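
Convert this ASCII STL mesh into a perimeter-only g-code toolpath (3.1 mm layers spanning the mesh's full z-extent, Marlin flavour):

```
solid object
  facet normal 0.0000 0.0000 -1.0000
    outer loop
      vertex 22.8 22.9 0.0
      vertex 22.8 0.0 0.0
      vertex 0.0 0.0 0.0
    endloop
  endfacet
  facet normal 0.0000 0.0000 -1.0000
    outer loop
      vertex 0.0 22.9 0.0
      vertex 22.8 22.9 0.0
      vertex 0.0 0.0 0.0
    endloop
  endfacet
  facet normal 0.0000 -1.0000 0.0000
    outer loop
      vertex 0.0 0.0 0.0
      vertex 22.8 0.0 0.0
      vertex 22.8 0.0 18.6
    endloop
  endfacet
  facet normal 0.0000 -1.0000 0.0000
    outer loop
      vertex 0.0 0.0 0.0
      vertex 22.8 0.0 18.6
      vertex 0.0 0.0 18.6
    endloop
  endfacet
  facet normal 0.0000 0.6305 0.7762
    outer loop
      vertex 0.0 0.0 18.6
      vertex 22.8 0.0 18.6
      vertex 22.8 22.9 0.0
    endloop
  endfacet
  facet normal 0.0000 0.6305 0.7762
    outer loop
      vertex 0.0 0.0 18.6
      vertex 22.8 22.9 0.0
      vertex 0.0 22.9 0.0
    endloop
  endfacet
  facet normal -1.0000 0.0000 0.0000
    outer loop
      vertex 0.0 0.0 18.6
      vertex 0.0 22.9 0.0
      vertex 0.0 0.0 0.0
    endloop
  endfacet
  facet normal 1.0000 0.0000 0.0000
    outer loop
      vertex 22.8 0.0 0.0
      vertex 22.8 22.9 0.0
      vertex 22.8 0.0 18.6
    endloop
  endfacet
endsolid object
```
; perimeter-only toolpath
G21 ; units = mm
G90 ; absolute positioning
G28 ; home
; layer 1
G0 Z3.1
G0 X0.0 Y0.0
G1 X22.8 Y0.0
G1 X22.8 Y19.1
G1 X0.0 Y19.1
G1 X0.0 Y0.0
; layer 2
G0 Z6.2
G0 X0.0 Y0.0
G1 X22.8 Y0.0
G1 X22.8 Y15.3
G1 X0.0 Y15.3
G1 X0.0 Y0.0
; layer 3
G0 Z9.3
G0 X0.0 Y0.0
G1 X22.8 Y0.0
G1 X22.8 Y11.4
G1 X0.0 Y11.4
G1 X0.0 Y0.0
; layer 4
G0 Z12.4
G0 X0.0 Y0.0
G1 X22.8 Y0.0
G1 X22.8 Y7.6
G1 X0.0 Y7.6
G1 X0.0 Y0.0
; layer 5
G0 Z15.5
G0 X0.0 Y0.0
G1 X22.8 Y0.0
G1 X22.8 Y3.8
G1 X0.0 Y3.8
G1 X0.0 Y0.0
M2 ; end

The solid is a wedge (ramp): 22.8 × 22.9 mm base, rising to 18.6 mm along the y=0 edge and sloping linearly to z=0 at y=22.9. Slicing at Δz = 3.1 mm — 6 equal slices spanning the solid's height, so layer i sits at z = i·h/6 — gives 5 non-empty perimeters. Each is a 4-segment closed polygon; G0 lifts to the layer z and rapids to the start vertex, then G1 traces the edges. The cross-section shrinks linearly with z (the slice at the apex is degenerate and omitted).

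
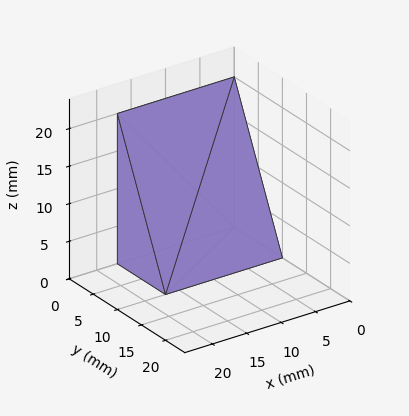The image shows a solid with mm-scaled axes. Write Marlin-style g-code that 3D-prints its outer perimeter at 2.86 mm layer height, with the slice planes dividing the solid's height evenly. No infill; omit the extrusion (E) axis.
Reading the render: the shape is a wedge (ramp): 17 × 10 mm base, rising to 20 mm along the y=0 edge and sloping linearly to z=0 at y=10 (dimensions read to the nearest mm from the axis ticks). For the g-code, the solid's height is divided into equal slices at the stated Δz and each level perimeter traced with G1 moves after a G0 lift.

; perimeter-only toolpath
G21 ; units = mm
G90 ; absolute positioning
G28 ; home
; layer 1
G0 Z2.86
G0 X0.00 Y0.00
G1 X17.00 Y0.00
G1 X17.00 Y8.57
G1 X0.00 Y8.57
G1 X0.00 Y0.00
; layer 2
G0 Z5.71
G0 X0.00 Y0.00
G1 X17.00 Y0.00
G1 X17.00 Y7.14
G1 X0.00 Y7.14
G1 X0.00 Y0.00
; layer 3
G0 Z8.57
G0 X0.00 Y0.00
G1 X17.00 Y0.00
G1 X17.00 Y5.71
G1 X0.00 Y5.71
G1 X0.00 Y0.00
; layer 4
G0 Z11.43
G0 X0.00 Y0.00
G1 X17.00 Y0.00
G1 X17.00 Y4.29
G1 X0.00 Y4.29
G1 X0.00 Y0.00
; layer 5
G0 Z14.29
G0 X0.00 Y0.00
G1 X17.00 Y0.00
G1 X17.00 Y2.86
G1 X0.00 Y2.86
G1 X0.00 Y0.00
; layer 6
G0 Z17.14
G0 X0.00 Y0.00
G1 X17.00 Y0.00
G1 X17.00 Y1.43
G1 X0.00 Y1.43
G1 X0.00 Y0.00
M2 ; end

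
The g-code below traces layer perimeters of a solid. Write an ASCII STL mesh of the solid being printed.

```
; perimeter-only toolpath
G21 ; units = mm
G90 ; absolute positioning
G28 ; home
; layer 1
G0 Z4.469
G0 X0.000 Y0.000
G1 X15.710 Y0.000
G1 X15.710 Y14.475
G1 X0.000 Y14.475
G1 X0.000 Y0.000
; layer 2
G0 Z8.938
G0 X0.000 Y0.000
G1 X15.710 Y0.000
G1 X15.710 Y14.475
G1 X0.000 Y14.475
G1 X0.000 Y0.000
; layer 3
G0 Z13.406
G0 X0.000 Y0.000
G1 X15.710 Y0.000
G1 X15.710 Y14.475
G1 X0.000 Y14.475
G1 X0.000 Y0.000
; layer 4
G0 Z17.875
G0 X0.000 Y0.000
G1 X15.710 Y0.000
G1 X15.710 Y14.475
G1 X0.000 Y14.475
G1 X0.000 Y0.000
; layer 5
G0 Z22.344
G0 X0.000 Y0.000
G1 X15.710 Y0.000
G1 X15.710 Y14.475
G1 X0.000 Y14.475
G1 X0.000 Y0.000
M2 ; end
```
solid part
  facet normal 0.0000 0.0000 -1.0000
    outer loop
      vertex 15.710 14.475 0.000
      vertex 15.710 0.000 0.000
      vertex 0.000 0.000 0.000
    endloop
  endfacet
  facet normal 0.0000 0.0000 -1.0000
    outer loop
      vertex 0.000 14.475 0.000
      vertex 15.710 14.475 0.000
      vertex 0.000 0.000 0.000
    endloop
  endfacet
  facet normal 0.0000 0.0000 1.0000
    outer loop
      vertex 0.000 0.000 22.344
      vertex 15.710 0.000 22.344
      vertex 15.710 14.475 22.344
    endloop
  endfacet
  facet normal 0.0000 0.0000 1.0000
    outer loop
      vertex 0.000 0.000 22.344
      vertex 15.710 14.475 22.344
      vertex 0.000 14.475 22.344
    endloop
  endfacet
  facet normal 0.0000 -1.0000 0.0000
    outer loop
      vertex 0.000 0.000 0.000
      vertex 15.710 0.000 0.000
      vertex 15.710 0.000 22.344
    endloop
  endfacet
  facet normal 0.0000 -1.0000 0.0000
    outer loop
      vertex 0.000 0.000 0.000
      vertex 15.710 0.000 22.344
      vertex 0.000 0.000 22.344
    endloop
  endfacet
  facet normal 0.0000 1.0000 0.0000
    outer loop
      vertex 15.710 14.475 22.344
      vertex 15.710 14.475 0.000
      vertex 0.000 14.475 0.000
    endloop
  endfacet
  facet normal 0.0000 1.0000 0.0000
    outer loop
      vertex 0.000 14.475 22.344
      vertex 15.710 14.475 22.344
      vertex 0.000 14.475 0.000
    endloop
  endfacet
  facet normal -1.0000 0.0000 0.0000
    outer loop
      vertex 0.000 14.475 22.344
      vertex 0.000 14.475 0.000
      vertex 0.000 0.000 0.000
    endloop
  endfacet
  facet normal -1.0000 0.0000 0.0000
    outer loop
      vertex 0.000 0.000 22.344
      vertex 0.000 14.475 22.344
      vertex 0.000 0.000 0.000
    endloop
  endfacet
  facet normal 1.0000 0.0000 0.0000
    outer loop
      vertex 15.710 0.000 0.000
      vertex 15.710 14.475 0.000
      vertex 15.710 14.475 22.344
    endloop
  endfacet
  facet normal 1.0000 0.0000 0.0000
    outer loop
      vertex 15.710 0.000 0.000
      vertex 15.710 14.475 22.344
      vertex 15.710 0.000 22.344
    endloop
  endfacet
endsolid part

The G0 Z moves step by Δz≈4.469 mm. Every layer's G1 loop is the same polygon, so the solid is a straight extrusion of it from z=0 to z≈22.3. Closing with flat bottom and top caps and triangulating gives 12 facets — a rectangular box, roughly 15.7 × 14.5 mm footprint and 22.3 mm tall.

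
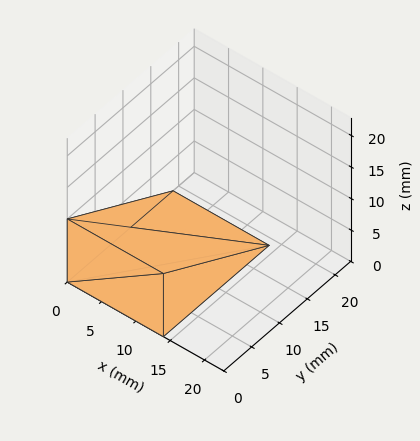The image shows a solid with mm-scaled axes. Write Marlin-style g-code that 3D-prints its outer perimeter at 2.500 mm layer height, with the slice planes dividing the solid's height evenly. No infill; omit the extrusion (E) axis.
Reading the render: the shape is a wedge (ramp): 14 × 19 mm base, rising to 10 mm along the y=0 edge and sloping linearly to z=0 at y=19 (dimensions read to the nearest mm from the axis ticks). For the g-code, the solid's height is divided into equal slices at the stated Δz and each level perimeter traced with G1 moves after a G0 lift.

; perimeter-only toolpath
G21 ; units = mm
G90 ; absolute positioning
G28 ; home
; layer 1
G0 Z2.500
G0 X0.000 Y0.000
G1 X14.000 Y0.000
G1 X14.000 Y14.250
G1 X0.000 Y14.250
G1 X0.000 Y0.000
; layer 2
G0 Z5.000
G0 X0.000 Y0.000
G1 X14.000 Y0.000
G1 X14.000 Y9.500
G1 X0.000 Y9.500
G1 X0.000 Y0.000
; layer 3
G0 Z7.500
G0 X0.000 Y0.000
G1 X14.000 Y0.000
G1 X14.000 Y4.750
G1 X0.000 Y4.750
G1 X0.000 Y0.000
M2 ; end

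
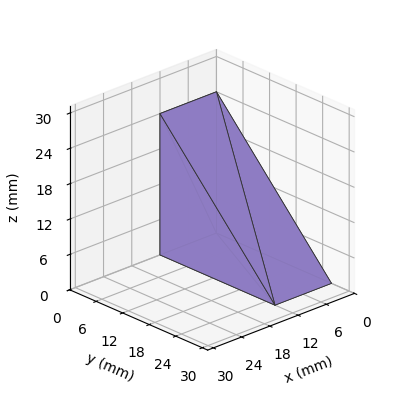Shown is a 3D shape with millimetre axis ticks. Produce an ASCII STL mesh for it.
Reading the render: the shape is a wedge (ramp): 12 × 26 mm base, rising to 24 mm along the y=0 edge and sloping linearly to z=0 at y=26 (dimensions read to the nearest mm from the axis ticks). For the STL, each face is triangulated and given an outward normal.

solid part
  facet normal 0.0000 0.0000 -1.0000
    outer loop
      vertex 12.0 26.0 0.0
      vertex 12.0 0.0 0.0
      vertex 0.0 0.0 0.0
    endloop
  endfacet
  facet normal 0.0000 0.0000 -1.0000
    outer loop
      vertex 0.0 26.0 0.0
      vertex 12.0 26.0 0.0
      vertex 0.0 0.0 0.0
    endloop
  endfacet
  facet normal 0.0000 -1.0000 0.0000
    outer loop
      vertex 0.0 0.0 0.0
      vertex 12.0 0.0 0.0
      vertex 12.0 0.0 24.0
    endloop
  endfacet
  facet normal 0.0000 -1.0000 0.0000
    outer loop
      vertex 0.0 0.0 0.0
      vertex 12.0 0.0 24.0
      vertex 0.0 0.0 24.0
    endloop
  endfacet
  facet normal 0.0000 0.6783 0.7348
    outer loop
      vertex 0.0 0.0 24.0
      vertex 12.0 0.0 24.0
      vertex 12.0 26.0 0.0
    endloop
  endfacet
  facet normal 0.0000 0.6783 0.7348
    outer loop
      vertex 0.0 0.0 24.0
      vertex 12.0 26.0 0.0
      vertex 0.0 26.0 0.0
    endloop
  endfacet
  facet normal -1.0000 0.0000 0.0000
    outer loop
      vertex 0.0 0.0 24.0
      vertex 0.0 26.0 0.0
      vertex 0.0 0.0 0.0
    endloop
  endfacet
  facet normal 1.0000 0.0000 0.0000
    outer loop
      vertex 12.0 0.0 0.0
      vertex 12.0 26.0 0.0
      vertex 12.0 0.0 24.0
    endloop
  endfacet
endsolid part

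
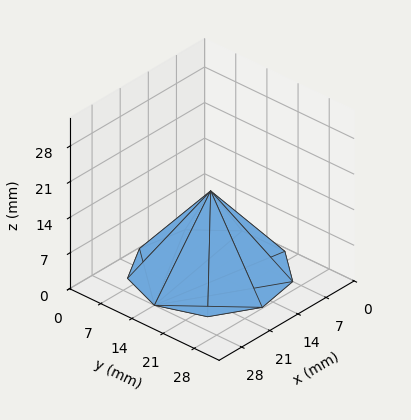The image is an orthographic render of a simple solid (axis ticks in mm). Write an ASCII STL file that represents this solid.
Reading the render: the shape is a regular 9-sided pyramid, base circumscribed radius ≈ 14 mm, apex at z ≈ 16 mm (dimensions read to the nearest mm from the axis ticks). For the STL, each face is triangulated and given an outward normal.

solid part
  facet normal 0.0000 0.0000 -1.0000
    outer loop
      vertex 16.43 27.79 0.00
      vertex 24.72 23.00 0.00
      vertex 28.00 14.00 0.00
    endloop
  endfacet
  facet normal 0.0000 0.0000 -1.0000
    outer loop
      vertex 7.00 26.12 0.00
      vertex 16.43 27.79 0.00
      vertex 28.00 14.00 0.00
    endloop
  endfacet
  facet normal 0.0000 0.0000 -1.0000
    outer loop
      vertex 0.84 18.79 0.00
      vertex 7.00 26.12 0.00
      vertex 28.00 14.00 0.00
    endloop
  endfacet
  facet normal 0.0000 0.0000 -1.0000
    outer loop
      vertex 0.84 9.21 0.00
      vertex 0.84 18.79 0.00
      vertex 28.00 14.00 0.00
    endloop
  endfacet
  facet normal 0.0000 0.0000 -1.0000
    outer loop
      vertex 7.00 1.88 0.00
      vertex 0.84 9.21 0.00
      vertex 28.00 14.00 0.00
    endloop
  endfacet
  facet normal 0.0000 0.0000 -1.0000
    outer loop
      vertex 16.43 0.21 0.00
      vertex 7.00 1.88 0.00
      vertex 28.00 14.00 0.00
    endloop
  endfacet
  facet normal 0.0000 0.0000 -1.0000
    outer loop
      vertex 24.72 5.00 0.00
      vertex 16.43 0.21 0.00
      vertex 28.00 14.00 0.00
    endloop
  endfacet
  facet normal 0.7258 0.2645 0.6351
    outer loop
      vertex 28.00 14.00 0.00
      vertex 24.72 23.00 0.00
      vertex 14.00 14.00 16.00
    endloop
  endfacet
  facet normal 0.3864 0.6688 0.6351
    outer loop
      vertex 24.72 23.00 0.00
      vertex 16.43 27.79 0.00
      vertex 14.00 14.00 16.00
    endloop
  endfacet
  facet normal -0.1347 0.7606 0.6351
    outer loop
      vertex 16.43 27.79 0.00
      vertex 7.00 26.12 0.00
      vertex 14.00 14.00 16.00
    endloop
  endfacet
  facet normal -0.5913 0.4969 0.6351
    outer loop
      vertex 7.00 26.12 0.00
      vertex 0.84 18.79 0.00
      vertex 14.00 14.00 16.00
    endloop
  endfacet
  facet normal -0.7723 0.0000 0.6352
    outer loop
      vertex 0.84 18.79 0.00
      vertex 0.84 9.21 0.00
      vertex 14.00 14.00 16.00
    endloop
  endfacet
  facet normal -0.5913 -0.4969 0.6351
    outer loop
      vertex 0.84 9.21 0.00
      vertex 7.00 1.88 0.00
      vertex 14.00 14.00 16.00
    endloop
  endfacet
  facet normal -0.1347 -0.7606 0.6351
    outer loop
      vertex 7.00 1.88 0.00
      vertex 16.43 0.21 0.00
      vertex 14.00 14.00 16.00
    endloop
  endfacet
  facet normal 0.3864 -0.6688 0.6351
    outer loop
      vertex 16.43 0.21 0.00
      vertex 24.72 5.00 0.00
      vertex 14.00 14.00 16.00
    endloop
  endfacet
  facet normal 0.7258 -0.2645 0.6351
    outer loop
      vertex 24.72 5.00 0.00
      vertex 28.00 14.00 0.00
      vertex 14.00 14.00 16.00
    endloop
  endfacet
endsolid part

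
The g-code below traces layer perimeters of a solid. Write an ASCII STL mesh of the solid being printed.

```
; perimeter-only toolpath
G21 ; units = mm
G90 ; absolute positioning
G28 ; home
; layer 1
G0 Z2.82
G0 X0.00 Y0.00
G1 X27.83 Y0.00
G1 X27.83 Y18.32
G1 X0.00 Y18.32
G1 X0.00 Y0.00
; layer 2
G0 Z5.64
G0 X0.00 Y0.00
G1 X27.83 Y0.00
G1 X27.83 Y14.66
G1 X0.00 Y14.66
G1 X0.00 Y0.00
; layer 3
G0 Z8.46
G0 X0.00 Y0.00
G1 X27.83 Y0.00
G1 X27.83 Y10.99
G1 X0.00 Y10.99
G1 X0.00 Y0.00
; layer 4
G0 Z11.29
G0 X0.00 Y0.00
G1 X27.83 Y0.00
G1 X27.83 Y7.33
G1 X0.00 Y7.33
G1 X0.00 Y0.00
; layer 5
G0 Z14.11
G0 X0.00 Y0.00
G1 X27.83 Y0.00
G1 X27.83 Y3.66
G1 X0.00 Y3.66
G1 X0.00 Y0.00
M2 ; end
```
solid part
  facet normal 0.0000 0.0000 -1.0000
    outer loop
      vertex 27.83 21.99 0.00
      vertex 27.83 0.00 0.00
      vertex 0.00 0.00 0.00
    endloop
  endfacet
  facet normal 0.0000 0.0000 -1.0000
    outer loop
      vertex 0.00 21.99 0.00
      vertex 27.83 21.99 0.00
      vertex 0.00 0.00 0.00
    endloop
  endfacet
  facet normal 0.0000 -1.0000 0.0000
    outer loop
      vertex 0.00 0.00 0.00
      vertex 27.83 0.00 0.00
      vertex 27.83 0.00 16.93
    endloop
  endfacet
  facet normal 0.0000 -1.0000 0.0000
    outer loop
      vertex 0.00 0.00 0.00
      vertex 27.83 0.00 16.93
      vertex 0.00 0.00 16.93
    endloop
  endfacet
  facet normal 0.0000 0.6100 0.7924
    outer loop
      vertex 0.00 0.00 16.93
      vertex 27.83 0.00 16.93
      vertex 27.83 21.99 0.00
    endloop
  endfacet
  facet normal 0.0000 0.6100 0.7924
    outer loop
      vertex 0.00 0.00 16.93
      vertex 27.83 21.99 0.00
      vertex 0.00 21.99 0.00
    endloop
  endfacet
  facet normal -1.0000 0.0000 0.0000
    outer loop
      vertex 0.00 0.00 16.93
      vertex 0.00 21.99 0.00
      vertex 0.00 0.00 0.00
    endloop
  endfacet
  facet normal 1.0000 0.0000 0.0000
    outer loop
      vertex 27.83 0.00 0.00
      vertex 27.83 21.99 0.00
      vertex 27.83 0.00 16.93
    endloop
  endfacet
endsolid part

The G0 Z moves step by Δz≈2.82 mm. The G1 loops shrink linearly with z, so the solid tapers from its base footprint up to z≈16.9. Closing with a flat bottom cap and the tapered top and triangulating gives 8 facets — a wedge (ramp): 27.8 × 22 mm base, rising to 16.9 mm along the y=0 edge and sloping linearly to z=0 at y=22.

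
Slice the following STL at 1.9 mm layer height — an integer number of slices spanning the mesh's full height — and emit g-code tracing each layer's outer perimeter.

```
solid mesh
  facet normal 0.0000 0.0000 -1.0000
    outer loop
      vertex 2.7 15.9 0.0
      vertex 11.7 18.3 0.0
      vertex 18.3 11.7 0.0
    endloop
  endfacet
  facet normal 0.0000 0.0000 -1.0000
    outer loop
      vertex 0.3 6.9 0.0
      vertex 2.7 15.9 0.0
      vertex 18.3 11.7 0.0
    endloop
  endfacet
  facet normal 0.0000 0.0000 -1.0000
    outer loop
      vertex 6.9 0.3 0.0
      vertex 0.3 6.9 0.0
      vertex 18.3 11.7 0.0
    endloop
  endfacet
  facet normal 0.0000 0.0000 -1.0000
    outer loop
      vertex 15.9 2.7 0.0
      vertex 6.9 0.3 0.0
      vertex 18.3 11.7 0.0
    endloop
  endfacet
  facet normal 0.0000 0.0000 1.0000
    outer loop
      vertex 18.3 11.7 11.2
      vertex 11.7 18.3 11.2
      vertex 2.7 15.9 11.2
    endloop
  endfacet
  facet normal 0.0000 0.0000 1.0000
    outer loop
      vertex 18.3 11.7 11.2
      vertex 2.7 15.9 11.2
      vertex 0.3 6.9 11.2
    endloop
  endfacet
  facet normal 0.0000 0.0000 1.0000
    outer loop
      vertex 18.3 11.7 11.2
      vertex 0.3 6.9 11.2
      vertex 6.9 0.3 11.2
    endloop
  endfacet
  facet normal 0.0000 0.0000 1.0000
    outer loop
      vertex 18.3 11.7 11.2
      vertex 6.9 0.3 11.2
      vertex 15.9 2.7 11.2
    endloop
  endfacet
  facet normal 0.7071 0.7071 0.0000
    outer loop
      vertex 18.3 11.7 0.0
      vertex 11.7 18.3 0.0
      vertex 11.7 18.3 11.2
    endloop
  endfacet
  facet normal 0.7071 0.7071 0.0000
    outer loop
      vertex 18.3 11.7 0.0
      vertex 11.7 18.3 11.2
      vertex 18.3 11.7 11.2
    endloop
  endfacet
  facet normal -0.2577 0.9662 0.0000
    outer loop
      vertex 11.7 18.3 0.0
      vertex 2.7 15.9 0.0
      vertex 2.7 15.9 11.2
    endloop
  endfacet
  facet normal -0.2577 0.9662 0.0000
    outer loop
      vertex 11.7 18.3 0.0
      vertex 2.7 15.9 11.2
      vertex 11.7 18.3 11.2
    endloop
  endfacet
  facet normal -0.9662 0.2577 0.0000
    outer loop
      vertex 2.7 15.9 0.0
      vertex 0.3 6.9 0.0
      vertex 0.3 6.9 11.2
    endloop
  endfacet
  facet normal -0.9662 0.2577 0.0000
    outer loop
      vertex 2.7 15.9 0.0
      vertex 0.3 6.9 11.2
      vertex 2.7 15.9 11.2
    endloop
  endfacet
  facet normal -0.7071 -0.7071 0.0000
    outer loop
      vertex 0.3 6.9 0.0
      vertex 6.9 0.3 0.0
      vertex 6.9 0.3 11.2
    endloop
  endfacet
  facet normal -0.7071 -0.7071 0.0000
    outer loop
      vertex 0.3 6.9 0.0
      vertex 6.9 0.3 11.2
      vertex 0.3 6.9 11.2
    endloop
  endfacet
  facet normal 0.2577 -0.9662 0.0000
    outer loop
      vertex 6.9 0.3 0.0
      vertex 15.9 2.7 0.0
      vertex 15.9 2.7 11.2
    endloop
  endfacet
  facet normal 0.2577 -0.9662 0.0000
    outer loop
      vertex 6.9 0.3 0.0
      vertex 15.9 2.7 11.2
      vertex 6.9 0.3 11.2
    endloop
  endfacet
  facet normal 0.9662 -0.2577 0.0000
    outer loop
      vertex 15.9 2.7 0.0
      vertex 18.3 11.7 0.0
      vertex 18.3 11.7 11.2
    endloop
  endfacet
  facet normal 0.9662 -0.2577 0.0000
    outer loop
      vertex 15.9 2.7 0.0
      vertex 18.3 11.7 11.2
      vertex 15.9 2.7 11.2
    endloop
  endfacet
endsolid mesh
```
; perimeter-only toolpath
G21 ; units = mm
G90 ; absolute positioning
G28 ; home
; layer 1
G0 Z1.9
G0 X18.3 Y11.7
G1 X11.7 Y18.3
G1 X2.7 Y15.9
G1 X0.3 Y6.9
G1 X6.9 Y0.3
G1 X15.9 Y2.7
G1 X18.3 Y11.7
; layer 2
G0 Z3.7
G0 X18.3 Y11.7
G1 X11.7 Y18.3
G1 X2.7 Y15.9
G1 X0.3 Y6.9
G1 X6.9 Y0.3
G1 X15.9 Y2.7
G1 X18.3 Y11.7
; layer 3
G0 Z5.6
G0 X18.3 Y11.7
G1 X11.7 Y18.3
G1 X2.7 Y15.9
G1 X0.3 Y6.9
G1 X6.9 Y0.3
G1 X15.9 Y2.7
G1 X18.3 Y11.7
; layer 4
G0 Z7.5
G0 X18.3 Y11.7
G1 X11.7 Y18.3
G1 X2.7 Y15.9
G1 X0.3 Y6.9
G1 X6.9 Y0.3
G1 X15.9 Y2.7
G1 X18.3 Y11.7
; layer 5
G0 Z9.3
G0 X18.3 Y11.7
G1 X11.7 Y18.3
G1 X2.7 Y15.9
G1 X0.3 Y6.9
G1 X6.9 Y0.3
G1 X15.9 Y2.7
G1 X18.3 Y11.7
; layer 6
G0 Z11.2
G0 X18.3 Y11.7
G1 X11.7 Y18.3
G1 X2.7 Y15.9
G1 X0.3 Y6.9
G1 X6.9 Y0.3
G1 X15.9 Y2.7
G1 X18.3 Y11.7
M2 ; end

The solid is a regular 6-sided prism (a cylinder approximated with 6 flat sides), circumscribed radius ≈ 9.3 mm, height ≈ 11.2 mm. Slicing at Δz = 1.9 mm — 6 equal slices spanning the solid's height, so layer i sits at z = i·h/6 — gives 6 non-empty perimeters. Each is a 6-segment closed polygon; G0 lifts to the layer z and rapids to the start vertex, then G1 traces the edges.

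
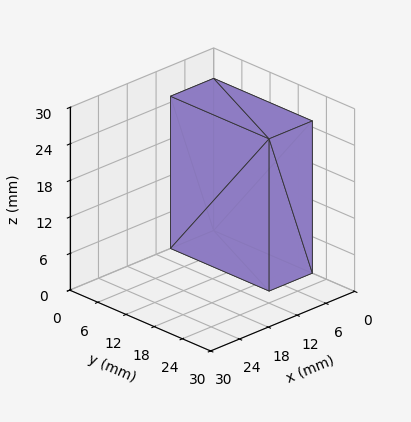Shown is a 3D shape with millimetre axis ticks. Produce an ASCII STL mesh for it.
Reading the render: the shape is a rectangular box, roughly 9 × 21 mm footprint and 25 mm tall (dimensions read to the nearest mm from the axis ticks). For the STL, each face is triangulated and given an outward normal.

solid part
  facet normal 0.0000 0.0000 -1.0000
    outer loop
      vertex 9.0 21.0 0.0
      vertex 9.0 0.0 0.0
      vertex 0.0 0.0 0.0
    endloop
  endfacet
  facet normal 0.0000 0.0000 -1.0000
    outer loop
      vertex 0.0 21.0 0.0
      vertex 9.0 21.0 0.0
      vertex 0.0 0.0 0.0
    endloop
  endfacet
  facet normal 0.0000 0.0000 1.0000
    outer loop
      vertex 0.0 0.0 25.0
      vertex 9.0 0.0 25.0
      vertex 9.0 21.0 25.0
    endloop
  endfacet
  facet normal 0.0000 0.0000 1.0000
    outer loop
      vertex 0.0 0.0 25.0
      vertex 9.0 21.0 25.0
      vertex 0.0 21.0 25.0
    endloop
  endfacet
  facet normal 0.0000 -1.0000 0.0000
    outer loop
      vertex 0.0 0.0 0.0
      vertex 9.0 0.0 0.0
      vertex 9.0 0.0 25.0
    endloop
  endfacet
  facet normal 0.0000 -1.0000 0.0000
    outer loop
      vertex 0.0 0.0 0.0
      vertex 9.0 0.0 25.0
      vertex 0.0 0.0 25.0
    endloop
  endfacet
  facet normal 0.0000 1.0000 0.0000
    outer loop
      vertex 9.0 21.0 25.0
      vertex 9.0 21.0 0.0
      vertex 0.0 21.0 0.0
    endloop
  endfacet
  facet normal 0.0000 1.0000 0.0000
    outer loop
      vertex 0.0 21.0 25.0
      vertex 9.0 21.0 25.0
      vertex 0.0 21.0 0.0
    endloop
  endfacet
  facet normal -1.0000 0.0000 0.0000
    outer loop
      vertex 0.0 21.0 25.0
      vertex 0.0 21.0 0.0
      vertex 0.0 0.0 0.0
    endloop
  endfacet
  facet normal -1.0000 0.0000 0.0000
    outer loop
      vertex 0.0 0.0 25.0
      vertex 0.0 21.0 25.0
      vertex 0.0 0.0 0.0
    endloop
  endfacet
  facet normal 1.0000 0.0000 0.0000
    outer loop
      vertex 9.0 0.0 0.0
      vertex 9.0 21.0 0.0
      vertex 9.0 21.0 25.0
    endloop
  endfacet
  facet normal 1.0000 0.0000 0.0000
    outer loop
      vertex 9.0 0.0 0.0
      vertex 9.0 21.0 25.0
      vertex 9.0 0.0 25.0
    endloop
  endfacet
endsolid part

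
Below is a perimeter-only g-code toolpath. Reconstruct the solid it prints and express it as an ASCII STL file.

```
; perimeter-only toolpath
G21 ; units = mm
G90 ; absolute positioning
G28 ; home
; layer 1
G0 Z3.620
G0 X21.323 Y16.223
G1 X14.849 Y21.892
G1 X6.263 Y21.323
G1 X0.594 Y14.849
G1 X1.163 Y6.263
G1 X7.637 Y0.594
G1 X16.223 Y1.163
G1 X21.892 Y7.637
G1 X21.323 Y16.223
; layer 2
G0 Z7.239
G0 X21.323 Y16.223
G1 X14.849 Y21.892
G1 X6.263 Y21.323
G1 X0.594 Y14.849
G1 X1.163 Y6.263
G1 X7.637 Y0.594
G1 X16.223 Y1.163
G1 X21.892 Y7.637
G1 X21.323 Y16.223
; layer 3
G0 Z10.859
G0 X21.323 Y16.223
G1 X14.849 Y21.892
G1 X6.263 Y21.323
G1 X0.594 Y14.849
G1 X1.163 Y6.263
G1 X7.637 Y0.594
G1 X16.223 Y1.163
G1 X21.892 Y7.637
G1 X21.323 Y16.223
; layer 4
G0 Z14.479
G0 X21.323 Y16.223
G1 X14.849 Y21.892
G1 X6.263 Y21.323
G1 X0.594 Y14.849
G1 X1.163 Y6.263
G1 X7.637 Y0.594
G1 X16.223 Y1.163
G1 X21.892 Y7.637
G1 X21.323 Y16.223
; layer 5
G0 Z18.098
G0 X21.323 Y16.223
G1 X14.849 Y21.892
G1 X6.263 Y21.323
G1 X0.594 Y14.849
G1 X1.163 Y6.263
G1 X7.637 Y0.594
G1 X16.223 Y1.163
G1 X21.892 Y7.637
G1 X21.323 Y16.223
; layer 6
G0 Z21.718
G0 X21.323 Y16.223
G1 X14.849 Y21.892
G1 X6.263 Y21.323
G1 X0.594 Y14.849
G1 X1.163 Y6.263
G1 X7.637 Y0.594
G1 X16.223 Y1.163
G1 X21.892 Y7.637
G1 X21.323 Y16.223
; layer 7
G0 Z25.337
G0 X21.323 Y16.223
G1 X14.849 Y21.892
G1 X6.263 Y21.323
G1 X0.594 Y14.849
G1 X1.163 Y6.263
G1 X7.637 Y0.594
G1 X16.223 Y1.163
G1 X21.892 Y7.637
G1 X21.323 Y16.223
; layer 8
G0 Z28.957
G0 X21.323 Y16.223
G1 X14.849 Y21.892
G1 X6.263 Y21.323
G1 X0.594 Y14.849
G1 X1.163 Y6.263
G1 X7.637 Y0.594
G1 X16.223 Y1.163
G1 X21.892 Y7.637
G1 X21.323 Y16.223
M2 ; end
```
solid part
  facet normal 0.0000 0.0000 -1.0000
    outer loop
      vertex 6.263 21.323 0.000
      vertex 14.849 21.892 0.000
      vertex 21.323 16.223 0.000
    endloop
  endfacet
  facet normal 0.0000 0.0000 -1.0000
    outer loop
      vertex 0.594 14.849 0.000
      vertex 6.263 21.323 0.000
      vertex 21.323 16.223 0.000
    endloop
  endfacet
  facet normal 0.0000 0.0000 -1.0000
    outer loop
      vertex 1.163 6.263 0.000
      vertex 0.594 14.849 0.000
      vertex 21.323 16.223 0.000
    endloop
  endfacet
  facet normal 0.0000 0.0000 -1.0000
    outer loop
      vertex 7.637 0.594 0.000
      vertex 1.163 6.263 0.000
      vertex 21.323 16.223 0.000
    endloop
  endfacet
  facet normal 0.0000 0.0000 -1.0000
    outer loop
      vertex 16.223 1.163 0.000
      vertex 7.637 0.594 0.000
      vertex 21.323 16.223 0.000
    endloop
  endfacet
  facet normal 0.0000 0.0000 -1.0000
    outer loop
      vertex 21.892 7.637 0.000
      vertex 16.223 1.163 0.000
      vertex 21.323 16.223 0.000
    endloop
  endfacet
  facet normal 0.0000 0.0000 1.0000
    outer loop
      vertex 21.323 16.223 28.957
      vertex 14.849 21.892 28.957
      vertex 6.263 21.323 28.957
    endloop
  endfacet
  facet normal 0.0000 0.0000 1.0000
    outer loop
      vertex 21.323 16.223 28.957
      vertex 6.263 21.323 28.957
      vertex 0.594 14.849 28.957
    endloop
  endfacet
  facet normal 0.0000 0.0000 1.0000
    outer loop
      vertex 21.323 16.223 28.957
      vertex 0.594 14.849 28.957
      vertex 1.163 6.263 28.957
    endloop
  endfacet
  facet normal 0.0000 0.0000 1.0000
    outer loop
      vertex 21.323 16.223 28.957
      vertex 1.163 6.263 28.957
      vertex 7.637 0.594 28.957
    endloop
  endfacet
  facet normal 0.0000 0.0000 1.0000
    outer loop
      vertex 21.323 16.223 28.957
      vertex 7.637 0.594 28.957
      vertex 16.223 1.163 28.957
    endloop
  endfacet
  facet normal 0.0000 0.0000 1.0000
    outer loop
      vertex 21.323 16.223 28.957
      vertex 16.223 1.163 28.957
      vertex 21.892 7.637 28.957
    endloop
  endfacet
  facet normal 0.6588 0.7523 0.0000
    outer loop
      vertex 21.323 16.223 0.000
      vertex 14.849 21.892 0.000
      vertex 14.849 21.892 28.957
    endloop
  endfacet
  facet normal 0.6588 0.7523 0.0000
    outer loop
      vertex 21.323 16.223 0.000
      vertex 14.849 21.892 28.957
      vertex 21.323 16.223 28.957
    endloop
  endfacet
  facet normal -0.0661 0.9978 0.0000
    outer loop
      vertex 14.849 21.892 0.000
      vertex 6.263 21.323 0.000
      vertex 6.263 21.323 28.957
    endloop
  endfacet
  facet normal -0.0661 0.9978 0.0000
    outer loop
      vertex 14.849 21.892 0.000
      vertex 6.263 21.323 28.957
      vertex 14.849 21.892 28.957
    endloop
  endfacet
  facet normal -0.7523 0.6588 0.0000
    outer loop
      vertex 6.263 21.323 0.000
      vertex 0.594 14.849 0.000
      vertex 0.594 14.849 28.957
    endloop
  endfacet
  facet normal -0.7523 0.6588 0.0000
    outer loop
      vertex 6.263 21.323 0.000
      vertex 0.594 14.849 28.957
      vertex 6.263 21.323 28.957
    endloop
  endfacet
  facet normal -0.9978 -0.0661 0.0000
    outer loop
      vertex 0.594 14.849 0.000
      vertex 1.163 6.263 0.000
      vertex 1.163 6.263 28.957
    endloop
  endfacet
  facet normal -0.9978 -0.0661 0.0000
    outer loop
      vertex 0.594 14.849 0.000
      vertex 1.163 6.263 28.957
      vertex 0.594 14.849 28.957
    endloop
  endfacet
  facet normal -0.6588 -0.7523 0.0000
    outer loop
      vertex 1.163 6.263 0.000
      vertex 7.637 0.594 0.000
      vertex 7.637 0.594 28.957
    endloop
  endfacet
  facet normal -0.6588 -0.7523 0.0000
    outer loop
      vertex 1.163 6.263 0.000
      vertex 7.637 0.594 28.957
      vertex 1.163 6.263 28.957
    endloop
  endfacet
  facet normal 0.0661 -0.9978 0.0000
    outer loop
      vertex 7.637 0.594 0.000
      vertex 16.223 1.163 0.000
      vertex 16.223 1.163 28.957
    endloop
  endfacet
  facet normal 0.0661 -0.9978 0.0000
    outer loop
      vertex 7.637 0.594 0.000
      vertex 16.223 1.163 28.957
      vertex 7.637 0.594 28.957
    endloop
  endfacet
  facet normal 0.7523 -0.6588 0.0000
    outer loop
      vertex 16.223 1.163 0.000
      vertex 21.892 7.637 0.000
      vertex 21.892 7.637 28.957
    endloop
  endfacet
  facet normal 0.7523 -0.6588 0.0000
    outer loop
      vertex 16.223 1.163 0.000
      vertex 21.892 7.637 28.957
      vertex 16.223 1.163 28.957
    endloop
  endfacet
  facet normal 0.9978 0.0661 0.0000
    outer loop
      vertex 21.892 7.637 0.000
      vertex 21.323 16.223 0.000
      vertex 21.323 16.223 28.957
    endloop
  endfacet
  facet normal 0.9978 0.0661 0.0000
    outer loop
      vertex 21.892 7.637 0.000
      vertex 21.323 16.223 28.957
      vertex 21.892 7.637 28.957
    endloop
  endfacet
endsolid part

The G0 Z moves step by Δz≈3.620 mm. Every layer's G1 loop is the same polygon, so the solid is a straight extrusion of it from z=0 to z≈29. Closing with flat bottom and top caps and triangulating gives 28 facets — a regular 8-sided prism (a cylinder approximated with 8 flat sides), circumscribed radius ≈ 11.2 mm, height ≈ 29 mm.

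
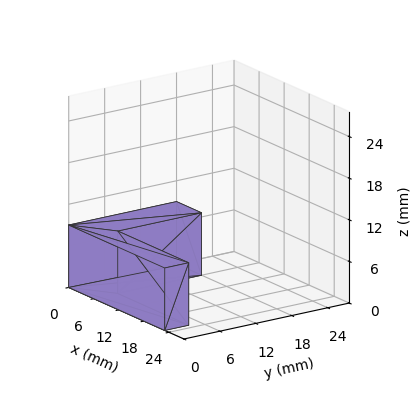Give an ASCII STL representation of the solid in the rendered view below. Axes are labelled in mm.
Reading the render: the shape is an L-shaped prism: outer 23 × 18 mm, arm thicknesses ≈ 4 mm (horizontal) and 6 mm (vertical), extruded 9 mm in z (dimensions read to the nearest mm from the axis ticks). For the STL, each face is triangulated and given an outward normal.

solid part
  facet normal 0.0000 0.0000 -1.0000
    outer loop
      vertex 23.00 4.00 0.00
      vertex 23.00 0.00 0.00
      vertex 0.00 0.00 0.00
    endloop
  endfacet
  facet normal 0.0000 0.0000 -1.0000
    outer loop
      vertex 6.00 4.00 0.00
      vertex 23.00 4.00 0.00
      vertex 0.00 0.00 0.00
    endloop
  endfacet
  facet normal 0.0000 0.0000 -1.0000
    outer loop
      vertex 6.00 18.00 0.00
      vertex 6.00 4.00 0.00
      vertex 0.00 0.00 0.00
    endloop
  endfacet
  facet normal 0.0000 0.0000 -1.0000
    outer loop
      vertex 0.00 18.00 0.00
      vertex 6.00 18.00 0.00
      vertex 0.00 0.00 0.00
    endloop
  endfacet
  facet normal 0.0000 0.0000 1.0000
    outer loop
      vertex 0.00 0.00 9.00
      vertex 23.00 0.00 9.00
      vertex 23.00 4.00 9.00
    endloop
  endfacet
  facet normal 0.0000 0.0000 1.0000
    outer loop
      vertex 0.00 0.00 9.00
      vertex 23.00 4.00 9.00
      vertex 6.00 4.00 9.00
    endloop
  endfacet
  facet normal 0.0000 0.0000 1.0000
    outer loop
      vertex 0.00 0.00 9.00
      vertex 6.00 4.00 9.00
      vertex 6.00 18.00 9.00
    endloop
  endfacet
  facet normal 0.0000 0.0000 1.0000
    outer loop
      vertex 0.00 0.00 9.00
      vertex 6.00 18.00 9.00
      vertex 0.00 18.00 9.00
    endloop
  endfacet
  facet normal 0.0000 -1.0000 0.0000
    outer loop
      vertex 0.00 0.00 0.00
      vertex 23.00 0.00 0.00
      vertex 23.00 0.00 9.00
    endloop
  endfacet
  facet normal 0.0000 -1.0000 0.0000
    outer loop
      vertex 0.00 0.00 0.00
      vertex 23.00 0.00 9.00
      vertex 0.00 0.00 9.00
    endloop
  endfacet
  facet normal 1.0000 0.0000 0.0000
    outer loop
      vertex 23.00 0.00 0.00
      vertex 23.00 4.00 0.00
      vertex 23.00 4.00 9.00
    endloop
  endfacet
  facet normal 1.0000 0.0000 0.0000
    outer loop
      vertex 23.00 0.00 0.00
      vertex 23.00 4.00 9.00
      vertex 23.00 0.00 9.00
    endloop
  endfacet
  facet normal 0.0000 1.0000 0.0000
    outer loop
      vertex 23.00 4.00 0.00
      vertex 6.00 4.00 0.00
      vertex 6.00 4.00 9.00
    endloop
  endfacet
  facet normal 0.0000 1.0000 0.0000
    outer loop
      vertex 23.00 4.00 0.00
      vertex 6.00 4.00 9.00
      vertex 23.00 4.00 9.00
    endloop
  endfacet
  facet normal 1.0000 0.0000 0.0000
    outer loop
      vertex 6.00 4.00 0.00
      vertex 6.00 18.00 0.00
      vertex 6.00 18.00 9.00
    endloop
  endfacet
  facet normal 1.0000 0.0000 0.0000
    outer loop
      vertex 6.00 4.00 0.00
      vertex 6.00 18.00 9.00
      vertex 6.00 4.00 9.00
    endloop
  endfacet
  facet normal 0.0000 1.0000 0.0000
    outer loop
      vertex 6.00 18.00 0.00
      vertex 0.00 18.00 0.00
      vertex 0.00 18.00 9.00
    endloop
  endfacet
  facet normal 0.0000 1.0000 0.0000
    outer loop
      vertex 6.00 18.00 0.00
      vertex 0.00 18.00 9.00
      vertex 6.00 18.00 9.00
    endloop
  endfacet
  facet normal -1.0000 0.0000 0.0000
    outer loop
      vertex 0.00 18.00 0.00
      vertex 0.00 0.00 0.00
      vertex 0.00 0.00 9.00
    endloop
  endfacet
  facet normal -1.0000 0.0000 0.0000
    outer loop
      vertex 0.00 18.00 0.00
      vertex 0.00 0.00 9.00
      vertex 0.00 18.00 9.00
    endloop
  endfacet
endsolid part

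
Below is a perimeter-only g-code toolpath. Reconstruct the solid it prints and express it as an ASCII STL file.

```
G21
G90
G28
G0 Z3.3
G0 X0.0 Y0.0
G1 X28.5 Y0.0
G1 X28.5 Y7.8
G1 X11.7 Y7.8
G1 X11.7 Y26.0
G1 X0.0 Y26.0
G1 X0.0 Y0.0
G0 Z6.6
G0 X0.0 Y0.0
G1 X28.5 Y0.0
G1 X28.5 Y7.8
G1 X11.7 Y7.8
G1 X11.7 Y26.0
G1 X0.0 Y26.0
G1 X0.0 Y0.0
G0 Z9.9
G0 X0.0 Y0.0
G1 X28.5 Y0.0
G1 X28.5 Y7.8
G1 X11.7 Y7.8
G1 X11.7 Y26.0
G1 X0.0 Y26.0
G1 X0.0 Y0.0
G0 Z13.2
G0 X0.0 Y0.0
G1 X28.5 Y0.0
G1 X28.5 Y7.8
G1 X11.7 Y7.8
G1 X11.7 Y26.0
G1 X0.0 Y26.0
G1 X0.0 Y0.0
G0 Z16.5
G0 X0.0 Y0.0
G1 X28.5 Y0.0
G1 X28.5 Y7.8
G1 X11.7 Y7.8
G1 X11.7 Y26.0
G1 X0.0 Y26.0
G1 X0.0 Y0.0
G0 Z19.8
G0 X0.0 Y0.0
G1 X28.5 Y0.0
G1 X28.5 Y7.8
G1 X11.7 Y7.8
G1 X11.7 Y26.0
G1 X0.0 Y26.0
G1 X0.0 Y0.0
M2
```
solid part
  facet normal 0.0000 0.0000 -1.0000
    outer loop
      vertex 28.5 7.8 0.0
      vertex 28.5 0.0 0.0
      vertex 0.0 0.0 0.0
    endloop
  endfacet
  facet normal 0.0000 0.0000 -1.0000
    outer loop
      vertex 11.7 7.8 0.0
      vertex 28.5 7.8 0.0
      vertex 0.0 0.0 0.0
    endloop
  endfacet
  facet normal 0.0000 0.0000 -1.0000
    outer loop
      vertex 11.7 26.0 0.0
      vertex 11.7 7.8 0.0
      vertex 0.0 0.0 0.0
    endloop
  endfacet
  facet normal 0.0000 0.0000 -1.0000
    outer loop
      vertex 0.0 26.0 0.0
      vertex 11.7 26.0 0.0
      vertex 0.0 0.0 0.0
    endloop
  endfacet
  facet normal 0.0000 0.0000 1.0000
    outer loop
      vertex 0.0 0.0 19.8
      vertex 28.5 0.0 19.8
      vertex 28.5 7.8 19.8
    endloop
  endfacet
  facet normal 0.0000 0.0000 1.0000
    outer loop
      vertex 0.0 0.0 19.8
      vertex 28.5 7.8 19.8
      vertex 11.7 7.8 19.8
    endloop
  endfacet
  facet normal 0.0000 0.0000 1.0000
    outer loop
      vertex 0.0 0.0 19.8
      vertex 11.7 7.8 19.8
      vertex 11.7 26.0 19.8
    endloop
  endfacet
  facet normal 0.0000 0.0000 1.0000
    outer loop
      vertex 0.0 0.0 19.8
      vertex 11.7 26.0 19.8
      vertex 0.0 26.0 19.8
    endloop
  endfacet
  facet normal 0.0000 -1.0000 0.0000
    outer loop
      vertex 0.0 0.0 0.0
      vertex 28.5 0.0 0.0
      vertex 28.5 0.0 19.8
    endloop
  endfacet
  facet normal 0.0000 -1.0000 0.0000
    outer loop
      vertex 0.0 0.0 0.0
      vertex 28.5 0.0 19.8
      vertex 0.0 0.0 19.8
    endloop
  endfacet
  facet normal 1.0000 0.0000 0.0000
    outer loop
      vertex 28.5 0.0 0.0
      vertex 28.5 7.8 0.0
      vertex 28.5 7.8 19.8
    endloop
  endfacet
  facet normal 1.0000 0.0000 0.0000
    outer loop
      vertex 28.5 0.0 0.0
      vertex 28.5 7.8 19.8
      vertex 28.5 0.0 19.8
    endloop
  endfacet
  facet normal 0.0000 1.0000 0.0000
    outer loop
      vertex 28.5 7.8 0.0
      vertex 11.7 7.8 0.0
      vertex 11.7 7.8 19.8
    endloop
  endfacet
  facet normal 0.0000 1.0000 0.0000
    outer loop
      vertex 28.5 7.8 0.0
      vertex 11.7 7.8 19.8
      vertex 28.5 7.8 19.8
    endloop
  endfacet
  facet normal 1.0000 0.0000 0.0000
    outer loop
      vertex 11.7 7.8 0.0
      vertex 11.7 26.0 0.0
      vertex 11.7 26.0 19.8
    endloop
  endfacet
  facet normal 1.0000 0.0000 0.0000
    outer loop
      vertex 11.7 7.8 0.0
      vertex 11.7 26.0 19.8
      vertex 11.7 7.8 19.8
    endloop
  endfacet
  facet normal 0.0000 1.0000 0.0000
    outer loop
      vertex 11.7 26.0 0.0
      vertex 0.0 26.0 0.0
      vertex 0.0 26.0 19.8
    endloop
  endfacet
  facet normal 0.0000 1.0000 0.0000
    outer loop
      vertex 11.7 26.0 0.0
      vertex 0.0 26.0 19.8
      vertex 11.7 26.0 19.8
    endloop
  endfacet
  facet normal -1.0000 0.0000 0.0000
    outer loop
      vertex 0.0 26.0 0.0
      vertex 0.0 0.0 0.0
      vertex 0.0 0.0 19.8
    endloop
  endfacet
  facet normal -1.0000 0.0000 0.0000
    outer loop
      vertex 0.0 26.0 0.0
      vertex 0.0 0.0 19.8
      vertex 0.0 26.0 19.8
    endloop
  endfacet
endsolid part

The G0 Z moves step by Δz≈3.3 mm. Every layer's G1 loop is the same polygon, so the solid is a straight extrusion of it from z=0 to z≈19.8. Closing with flat bottom and top caps and triangulating gives 20 facets — an L-shaped prism: outer 28.5 × 26 mm, arm thicknesses ≈ 7.8 mm (horizontal) and 11.7 mm (vertical), extruded 19.8 mm in z.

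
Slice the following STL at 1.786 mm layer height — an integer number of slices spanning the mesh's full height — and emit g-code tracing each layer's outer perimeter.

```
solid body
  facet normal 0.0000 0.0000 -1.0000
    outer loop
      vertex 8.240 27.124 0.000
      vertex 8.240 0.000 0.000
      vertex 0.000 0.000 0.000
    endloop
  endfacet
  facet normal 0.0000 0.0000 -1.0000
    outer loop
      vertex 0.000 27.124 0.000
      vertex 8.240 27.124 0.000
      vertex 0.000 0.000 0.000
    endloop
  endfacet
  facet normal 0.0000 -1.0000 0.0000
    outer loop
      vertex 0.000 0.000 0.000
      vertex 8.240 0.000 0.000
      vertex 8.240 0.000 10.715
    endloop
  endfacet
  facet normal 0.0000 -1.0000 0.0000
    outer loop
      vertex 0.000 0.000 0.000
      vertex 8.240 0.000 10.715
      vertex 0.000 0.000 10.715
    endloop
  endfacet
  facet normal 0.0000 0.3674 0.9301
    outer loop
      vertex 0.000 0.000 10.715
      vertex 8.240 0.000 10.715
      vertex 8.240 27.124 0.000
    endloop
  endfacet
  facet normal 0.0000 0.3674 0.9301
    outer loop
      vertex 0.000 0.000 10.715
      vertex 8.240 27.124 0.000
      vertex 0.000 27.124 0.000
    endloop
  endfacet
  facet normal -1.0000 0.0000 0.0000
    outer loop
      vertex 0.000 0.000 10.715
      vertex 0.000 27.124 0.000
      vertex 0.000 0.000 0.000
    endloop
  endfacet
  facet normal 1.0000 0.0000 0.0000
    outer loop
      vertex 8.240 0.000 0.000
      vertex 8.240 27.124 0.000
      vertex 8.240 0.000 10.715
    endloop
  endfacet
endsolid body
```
; perimeter-only toolpath
G21 ; units = mm
G90 ; absolute positioning
G28 ; home
; layer 1
G0 Z1.786
G0 X0.000 Y0.000
G1 X8.240 Y0.000
G1 X8.240 Y22.603
G1 X0.000 Y22.603
G1 X0.000 Y0.000
; layer 2
G0 Z3.572
G0 X0.000 Y0.000
G1 X8.240 Y0.000
G1 X8.240 Y18.083
G1 X0.000 Y18.083
G1 X0.000 Y0.000
; layer 3
G0 Z5.357
G0 X0.000 Y0.000
G1 X8.240 Y0.000
G1 X8.240 Y13.562
G1 X0.000 Y13.562
G1 X0.000 Y0.000
; layer 4
G0 Z7.143
G0 X0.000 Y0.000
G1 X8.240 Y0.000
G1 X8.240 Y9.041
G1 X0.000 Y9.041
G1 X0.000 Y0.000
; layer 5
G0 Z8.929
G0 X0.000 Y0.000
G1 X8.240 Y0.000
G1 X8.240 Y4.521
G1 X0.000 Y4.521
G1 X0.000 Y0.000
M2 ; end

The solid is a wedge (ramp): 8.24 × 27.1 mm base, rising to 10.7 mm along the y=0 edge and sloping linearly to z=0 at y=27.1. Slicing at Δz = 1.786 mm — 6 equal slices spanning the solid's height, so layer i sits at z = i·h/6 — gives 5 non-empty perimeters. Each is a 4-segment closed polygon; G0 lifts to the layer z and rapids to the start vertex, then G1 traces the edges. The cross-section shrinks linearly with z (the slice at the apex is degenerate and omitted).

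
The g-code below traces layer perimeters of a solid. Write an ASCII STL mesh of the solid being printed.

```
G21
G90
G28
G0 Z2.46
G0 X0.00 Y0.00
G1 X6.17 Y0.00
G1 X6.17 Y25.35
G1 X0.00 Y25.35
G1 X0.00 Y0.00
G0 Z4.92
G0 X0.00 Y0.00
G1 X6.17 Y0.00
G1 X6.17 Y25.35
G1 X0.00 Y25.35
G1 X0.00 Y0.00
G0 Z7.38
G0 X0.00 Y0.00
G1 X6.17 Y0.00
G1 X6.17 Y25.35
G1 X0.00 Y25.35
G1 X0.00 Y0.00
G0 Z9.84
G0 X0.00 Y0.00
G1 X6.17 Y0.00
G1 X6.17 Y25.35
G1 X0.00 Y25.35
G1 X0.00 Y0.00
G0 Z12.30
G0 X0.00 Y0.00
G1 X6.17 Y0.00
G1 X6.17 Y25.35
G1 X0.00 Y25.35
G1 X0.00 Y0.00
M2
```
solid part
  facet normal 0.0000 0.0000 -1.0000
    outer loop
      vertex 6.17 25.35 0.00
      vertex 6.17 0.00 0.00
      vertex 0.00 0.00 0.00
    endloop
  endfacet
  facet normal 0.0000 0.0000 -1.0000
    outer loop
      vertex 0.00 25.35 0.00
      vertex 6.17 25.35 0.00
      vertex 0.00 0.00 0.00
    endloop
  endfacet
  facet normal 0.0000 0.0000 1.0000
    outer loop
      vertex 0.00 0.00 12.30
      vertex 6.17 0.00 12.30
      vertex 6.17 25.35 12.30
    endloop
  endfacet
  facet normal 0.0000 0.0000 1.0000
    outer loop
      vertex 0.00 0.00 12.30
      vertex 6.17 25.35 12.30
      vertex 0.00 25.35 12.30
    endloop
  endfacet
  facet normal 0.0000 -1.0000 0.0000
    outer loop
      vertex 0.00 0.00 0.00
      vertex 6.17 0.00 0.00
      vertex 6.17 0.00 12.30
    endloop
  endfacet
  facet normal 0.0000 -1.0000 0.0000
    outer loop
      vertex 0.00 0.00 0.00
      vertex 6.17 0.00 12.30
      vertex 0.00 0.00 12.30
    endloop
  endfacet
  facet normal 0.0000 1.0000 0.0000
    outer loop
      vertex 6.17 25.35 12.30
      vertex 6.17 25.35 0.00
      vertex 0.00 25.35 0.00
    endloop
  endfacet
  facet normal 0.0000 1.0000 0.0000
    outer loop
      vertex 0.00 25.35 12.30
      vertex 6.17 25.35 12.30
      vertex 0.00 25.35 0.00
    endloop
  endfacet
  facet normal -1.0000 0.0000 0.0000
    outer loop
      vertex 0.00 25.35 12.30
      vertex 0.00 25.35 0.00
      vertex 0.00 0.00 0.00
    endloop
  endfacet
  facet normal -1.0000 0.0000 0.0000
    outer loop
      vertex 0.00 0.00 12.30
      vertex 0.00 25.35 12.30
      vertex 0.00 0.00 0.00
    endloop
  endfacet
  facet normal 1.0000 0.0000 0.0000
    outer loop
      vertex 6.17 0.00 0.00
      vertex 6.17 25.35 0.00
      vertex 6.17 25.35 12.30
    endloop
  endfacet
  facet normal 1.0000 0.0000 0.0000
    outer loop
      vertex 6.17 0.00 0.00
      vertex 6.17 25.35 12.30
      vertex 6.17 0.00 12.30
    endloop
  endfacet
endsolid part

The G0 Z moves step by Δz≈2.46 mm. Every layer's G1 loop is the same polygon, so the solid is a straight extrusion of it from z=0 to z≈12.3. Closing with flat bottom and top caps and triangulating gives 12 facets — a rectangular box, roughly 6.17 × 25.4 mm footprint and 12.3 mm tall.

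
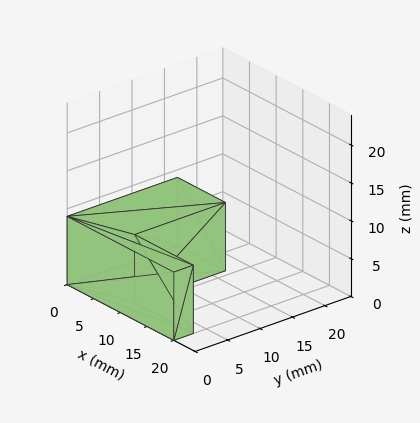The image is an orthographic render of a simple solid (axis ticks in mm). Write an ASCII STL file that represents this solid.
Reading the render: the shape is an L-shaped prism: outer 20 × 17 mm, arm thicknesses ≈ 3 mm (horizontal) and 9 mm (vertical), extruded 9 mm in z (dimensions read to the nearest mm from the axis ticks). For the STL, each face is triangulated and given an outward normal.

solid part
  facet normal 0.0000 0.0000 -1.0000
    outer loop
      vertex 20.000 3.000 0.000
      vertex 20.000 0.000 0.000
      vertex 0.000 0.000 0.000
    endloop
  endfacet
  facet normal 0.0000 0.0000 -1.0000
    outer loop
      vertex 9.000 3.000 0.000
      vertex 20.000 3.000 0.000
      vertex 0.000 0.000 0.000
    endloop
  endfacet
  facet normal 0.0000 0.0000 -1.0000
    outer loop
      vertex 9.000 17.000 0.000
      vertex 9.000 3.000 0.000
      vertex 0.000 0.000 0.000
    endloop
  endfacet
  facet normal 0.0000 0.0000 -1.0000
    outer loop
      vertex 0.000 17.000 0.000
      vertex 9.000 17.000 0.000
      vertex 0.000 0.000 0.000
    endloop
  endfacet
  facet normal 0.0000 0.0000 1.0000
    outer loop
      vertex 0.000 0.000 9.000
      vertex 20.000 0.000 9.000
      vertex 20.000 3.000 9.000
    endloop
  endfacet
  facet normal 0.0000 0.0000 1.0000
    outer loop
      vertex 0.000 0.000 9.000
      vertex 20.000 3.000 9.000
      vertex 9.000 3.000 9.000
    endloop
  endfacet
  facet normal 0.0000 0.0000 1.0000
    outer loop
      vertex 0.000 0.000 9.000
      vertex 9.000 3.000 9.000
      vertex 9.000 17.000 9.000
    endloop
  endfacet
  facet normal 0.0000 0.0000 1.0000
    outer loop
      vertex 0.000 0.000 9.000
      vertex 9.000 17.000 9.000
      vertex 0.000 17.000 9.000
    endloop
  endfacet
  facet normal 0.0000 -1.0000 0.0000
    outer loop
      vertex 0.000 0.000 0.000
      vertex 20.000 0.000 0.000
      vertex 20.000 0.000 9.000
    endloop
  endfacet
  facet normal 0.0000 -1.0000 0.0000
    outer loop
      vertex 0.000 0.000 0.000
      vertex 20.000 0.000 9.000
      vertex 0.000 0.000 9.000
    endloop
  endfacet
  facet normal 1.0000 0.0000 0.0000
    outer loop
      vertex 20.000 0.000 0.000
      vertex 20.000 3.000 0.000
      vertex 20.000 3.000 9.000
    endloop
  endfacet
  facet normal 1.0000 0.0000 0.0000
    outer loop
      vertex 20.000 0.000 0.000
      vertex 20.000 3.000 9.000
      vertex 20.000 0.000 9.000
    endloop
  endfacet
  facet normal 0.0000 1.0000 0.0000
    outer loop
      vertex 20.000 3.000 0.000
      vertex 9.000 3.000 0.000
      vertex 9.000 3.000 9.000
    endloop
  endfacet
  facet normal 0.0000 1.0000 0.0000
    outer loop
      vertex 20.000 3.000 0.000
      vertex 9.000 3.000 9.000
      vertex 20.000 3.000 9.000
    endloop
  endfacet
  facet normal 1.0000 0.0000 0.0000
    outer loop
      vertex 9.000 3.000 0.000
      vertex 9.000 17.000 0.000
      vertex 9.000 17.000 9.000
    endloop
  endfacet
  facet normal 1.0000 0.0000 0.0000
    outer loop
      vertex 9.000 3.000 0.000
      vertex 9.000 17.000 9.000
      vertex 9.000 3.000 9.000
    endloop
  endfacet
  facet normal 0.0000 1.0000 0.0000
    outer loop
      vertex 9.000 17.000 0.000
      vertex 0.000 17.000 0.000
      vertex 0.000 17.000 9.000
    endloop
  endfacet
  facet normal 0.0000 1.0000 0.0000
    outer loop
      vertex 9.000 17.000 0.000
      vertex 0.000 17.000 9.000
      vertex 9.000 17.000 9.000
    endloop
  endfacet
  facet normal -1.0000 0.0000 0.0000
    outer loop
      vertex 0.000 17.000 0.000
      vertex 0.000 0.000 0.000
      vertex 0.000 0.000 9.000
    endloop
  endfacet
  facet normal -1.0000 0.0000 0.0000
    outer loop
      vertex 0.000 17.000 0.000
      vertex 0.000 0.000 9.000
      vertex 0.000 17.000 9.000
    endloop
  endfacet
endsolid part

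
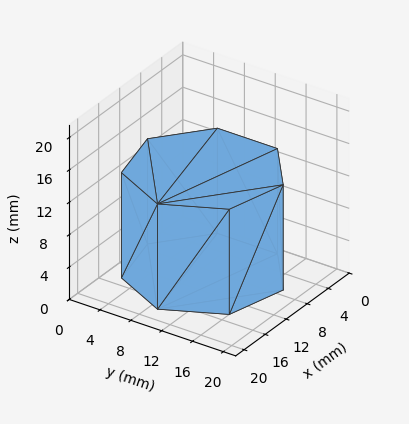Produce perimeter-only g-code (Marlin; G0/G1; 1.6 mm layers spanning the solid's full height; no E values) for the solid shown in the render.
Reading the render: the shape is a regular 7-sided prism (a cylinder approximated with 7 flat sides), circumscribed radius ≈ 9 mm, height ≈ 13 mm (dimensions read to the nearest mm from the axis ticks). For the g-code, the solid's height is divided into equal slices at the stated Δz and each level perimeter traced with G1 moves after a G0 lift.

; perimeter-only toolpath
G21 ; units = mm
G90 ; absolute positioning
G28 ; home
; layer 1
G0 Z1.6
G0 X18.0 Y9.0
G1 X14.6 Y16.0
G1 X7.0 Y17.8
G1 X0.9 Y12.9
G1 X0.9 Y5.1
G1 X7.0 Y0.2
G1 X14.6 Y2.0
G1 X18.0 Y9.0
; layer 2
G0 Z3.2
G0 X18.0 Y9.0
G1 X14.6 Y16.0
G1 X7.0 Y17.8
G1 X0.9 Y12.9
G1 X0.9 Y5.1
G1 X7.0 Y0.2
G1 X14.6 Y2.0
G1 X18.0 Y9.0
; layer 3
G0 Z4.9
G0 X18.0 Y9.0
G1 X14.6 Y16.0
G1 X7.0 Y17.8
G1 X0.9 Y12.9
G1 X0.9 Y5.1
G1 X7.0 Y0.2
G1 X14.6 Y2.0
G1 X18.0 Y9.0
; layer 4
G0 Z6.5
G0 X18.0 Y9.0
G1 X14.6 Y16.0
G1 X7.0 Y17.8
G1 X0.9 Y12.9
G1 X0.9 Y5.1
G1 X7.0 Y0.2
G1 X14.6 Y2.0
G1 X18.0 Y9.0
; layer 5
G0 Z8.1
G0 X18.0 Y9.0
G1 X14.6 Y16.0
G1 X7.0 Y17.8
G1 X0.9 Y12.9
G1 X0.9 Y5.1
G1 X7.0 Y0.2
G1 X14.6 Y2.0
G1 X18.0 Y9.0
; layer 6
G0 Z9.8
G0 X18.0 Y9.0
G1 X14.6 Y16.0
G1 X7.0 Y17.8
G1 X0.9 Y12.9
G1 X0.9 Y5.1
G1 X7.0 Y0.2
G1 X14.6 Y2.0
G1 X18.0 Y9.0
; layer 7
G0 Z11.4
G0 X18.0 Y9.0
G1 X14.6 Y16.0
G1 X7.0 Y17.8
G1 X0.9 Y12.9
G1 X0.9 Y5.1
G1 X7.0 Y0.2
G1 X14.6 Y2.0
G1 X18.0 Y9.0
; layer 8
G0 Z13.0
G0 X18.0 Y9.0
G1 X14.6 Y16.0
G1 X7.0 Y17.8
G1 X0.9 Y12.9
G1 X0.9 Y5.1
G1 X7.0 Y0.2
G1 X14.6 Y2.0
G1 X18.0 Y9.0
M2 ; end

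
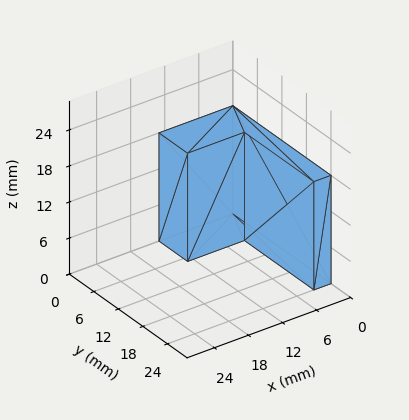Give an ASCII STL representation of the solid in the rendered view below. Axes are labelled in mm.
Reading the render: the shape is an L-shaped prism: outer 13 × 24 mm, arm thicknesses ≈ 7 mm (horizontal) and 3 mm (vertical), extruded 18 mm in z (dimensions read to the nearest mm from the axis ticks). For the STL, each face is triangulated and given an outward normal.

solid part
  facet normal 0.0000 0.0000 -1.0000
    outer loop
      vertex 13.00 7.00 0.00
      vertex 13.00 0.00 0.00
      vertex 0.00 0.00 0.00
    endloop
  endfacet
  facet normal 0.0000 0.0000 -1.0000
    outer loop
      vertex 3.00 7.00 0.00
      vertex 13.00 7.00 0.00
      vertex 0.00 0.00 0.00
    endloop
  endfacet
  facet normal 0.0000 0.0000 -1.0000
    outer loop
      vertex 3.00 24.00 0.00
      vertex 3.00 7.00 0.00
      vertex 0.00 0.00 0.00
    endloop
  endfacet
  facet normal 0.0000 0.0000 -1.0000
    outer loop
      vertex 0.00 24.00 0.00
      vertex 3.00 24.00 0.00
      vertex 0.00 0.00 0.00
    endloop
  endfacet
  facet normal 0.0000 0.0000 1.0000
    outer loop
      vertex 0.00 0.00 18.00
      vertex 13.00 0.00 18.00
      vertex 13.00 7.00 18.00
    endloop
  endfacet
  facet normal 0.0000 0.0000 1.0000
    outer loop
      vertex 0.00 0.00 18.00
      vertex 13.00 7.00 18.00
      vertex 3.00 7.00 18.00
    endloop
  endfacet
  facet normal 0.0000 0.0000 1.0000
    outer loop
      vertex 0.00 0.00 18.00
      vertex 3.00 7.00 18.00
      vertex 3.00 24.00 18.00
    endloop
  endfacet
  facet normal 0.0000 0.0000 1.0000
    outer loop
      vertex 0.00 0.00 18.00
      vertex 3.00 24.00 18.00
      vertex 0.00 24.00 18.00
    endloop
  endfacet
  facet normal 0.0000 -1.0000 0.0000
    outer loop
      vertex 0.00 0.00 0.00
      vertex 13.00 0.00 0.00
      vertex 13.00 0.00 18.00
    endloop
  endfacet
  facet normal 0.0000 -1.0000 0.0000
    outer loop
      vertex 0.00 0.00 0.00
      vertex 13.00 0.00 18.00
      vertex 0.00 0.00 18.00
    endloop
  endfacet
  facet normal 1.0000 0.0000 0.0000
    outer loop
      vertex 13.00 0.00 0.00
      vertex 13.00 7.00 0.00
      vertex 13.00 7.00 18.00
    endloop
  endfacet
  facet normal 1.0000 0.0000 0.0000
    outer loop
      vertex 13.00 0.00 0.00
      vertex 13.00 7.00 18.00
      vertex 13.00 0.00 18.00
    endloop
  endfacet
  facet normal 0.0000 1.0000 0.0000
    outer loop
      vertex 13.00 7.00 0.00
      vertex 3.00 7.00 0.00
      vertex 3.00 7.00 18.00
    endloop
  endfacet
  facet normal 0.0000 1.0000 0.0000
    outer loop
      vertex 13.00 7.00 0.00
      vertex 3.00 7.00 18.00
      vertex 13.00 7.00 18.00
    endloop
  endfacet
  facet normal 1.0000 0.0000 0.0000
    outer loop
      vertex 3.00 7.00 0.00
      vertex 3.00 24.00 0.00
      vertex 3.00 24.00 18.00
    endloop
  endfacet
  facet normal 1.0000 0.0000 0.0000
    outer loop
      vertex 3.00 7.00 0.00
      vertex 3.00 24.00 18.00
      vertex 3.00 7.00 18.00
    endloop
  endfacet
  facet normal 0.0000 1.0000 0.0000
    outer loop
      vertex 3.00 24.00 0.00
      vertex 0.00 24.00 0.00
      vertex 0.00 24.00 18.00
    endloop
  endfacet
  facet normal 0.0000 1.0000 0.0000
    outer loop
      vertex 3.00 24.00 0.00
      vertex 0.00 24.00 18.00
      vertex 3.00 24.00 18.00
    endloop
  endfacet
  facet normal -1.0000 0.0000 0.0000
    outer loop
      vertex 0.00 24.00 0.00
      vertex 0.00 0.00 0.00
      vertex 0.00 0.00 18.00
    endloop
  endfacet
  facet normal -1.0000 0.0000 0.0000
    outer loop
      vertex 0.00 24.00 0.00
      vertex 0.00 0.00 18.00
      vertex 0.00 24.00 18.00
    endloop
  endfacet
endsolid part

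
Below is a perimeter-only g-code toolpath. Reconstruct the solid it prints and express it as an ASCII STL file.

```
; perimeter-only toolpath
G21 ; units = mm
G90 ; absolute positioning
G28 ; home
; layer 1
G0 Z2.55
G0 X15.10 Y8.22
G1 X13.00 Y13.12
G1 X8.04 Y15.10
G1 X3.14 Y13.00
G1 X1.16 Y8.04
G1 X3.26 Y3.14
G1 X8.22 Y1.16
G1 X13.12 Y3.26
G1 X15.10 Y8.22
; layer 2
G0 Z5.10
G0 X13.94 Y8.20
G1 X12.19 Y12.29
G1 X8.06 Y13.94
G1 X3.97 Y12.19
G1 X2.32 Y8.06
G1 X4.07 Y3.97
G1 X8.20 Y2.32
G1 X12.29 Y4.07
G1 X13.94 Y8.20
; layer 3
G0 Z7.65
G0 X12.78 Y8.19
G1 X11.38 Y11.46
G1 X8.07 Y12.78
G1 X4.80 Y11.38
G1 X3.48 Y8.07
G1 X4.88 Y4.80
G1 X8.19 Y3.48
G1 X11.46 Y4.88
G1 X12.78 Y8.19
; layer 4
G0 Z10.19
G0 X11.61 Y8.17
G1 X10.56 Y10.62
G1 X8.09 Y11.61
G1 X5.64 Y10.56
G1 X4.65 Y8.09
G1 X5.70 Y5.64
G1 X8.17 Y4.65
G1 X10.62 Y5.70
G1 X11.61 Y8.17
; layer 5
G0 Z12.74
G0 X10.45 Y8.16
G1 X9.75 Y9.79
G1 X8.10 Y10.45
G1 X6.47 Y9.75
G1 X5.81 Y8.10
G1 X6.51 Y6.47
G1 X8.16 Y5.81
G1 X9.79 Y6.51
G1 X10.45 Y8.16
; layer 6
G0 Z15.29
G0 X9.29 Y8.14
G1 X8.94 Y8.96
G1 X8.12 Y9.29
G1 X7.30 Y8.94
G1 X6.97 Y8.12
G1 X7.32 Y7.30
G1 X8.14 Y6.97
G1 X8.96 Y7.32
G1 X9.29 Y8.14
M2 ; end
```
solid part
  facet normal 0.0000 0.0000 -1.0000
    outer loop
      vertex 8.03 16.26 0.00
      vertex 13.81 13.95 0.00
      vertex 16.26 8.23 0.00
    endloop
  endfacet
  facet normal 0.0000 0.0000 -1.0000
    outer loop
      vertex 2.31 13.81 0.00
      vertex 8.03 16.26 0.00
      vertex 16.26 8.23 0.00
    endloop
  endfacet
  facet normal 0.0000 0.0000 -1.0000
    outer loop
      vertex 0.00 8.03 0.00
      vertex 2.31 13.81 0.00
      vertex 16.26 8.23 0.00
    endloop
  endfacet
  facet normal 0.0000 0.0000 -1.0000
    outer loop
      vertex 2.45 2.31 0.00
      vertex 0.00 8.03 0.00
      vertex 16.26 8.23 0.00
    endloop
  endfacet
  facet normal 0.0000 0.0000 -1.0000
    outer loop
      vertex 8.23 0.00 0.00
      vertex 2.45 2.31 0.00
      vertex 16.26 8.23 0.00
    endloop
  endfacet
  facet normal 0.0000 0.0000 -1.0000
    outer loop
      vertex 13.95 2.45 0.00
      vertex 8.23 0.00 0.00
      vertex 16.26 8.23 0.00
    endloop
  endfacet
  facet normal 0.8472 0.3629 0.3881
    outer loop
      vertex 16.26 8.23 0.00
      vertex 13.81 13.95 0.00
      vertex 8.13 8.13 17.84
    endloop
  endfacet
  facet normal 0.3420 0.8558 0.3881
    outer loop
      vertex 13.81 13.95 0.00
      vertex 8.03 16.26 0.00
      vertex 8.13 8.13 17.84
    endloop
  endfacet
  facet normal -0.3629 0.8472 0.3881
    outer loop
      vertex 8.03 16.26 0.00
      vertex 2.31 13.81 0.00
      vertex 8.13 8.13 17.84
    endloop
  endfacet
  facet normal -0.8558 0.3420 0.3881
    outer loop
      vertex 2.31 13.81 0.00
      vertex 0.00 8.03 0.00
      vertex 8.13 8.13 17.84
    endloop
  endfacet
  facet normal -0.8472 -0.3629 0.3881
    outer loop
      vertex 0.00 8.03 0.00
      vertex 2.45 2.31 0.00
      vertex 8.13 8.13 17.84
    endloop
  endfacet
  facet normal -0.3420 -0.8558 0.3881
    outer loop
      vertex 2.45 2.31 0.00
      vertex 8.23 0.00 0.00
      vertex 8.13 8.13 17.84
    endloop
  endfacet
  facet normal 0.3629 -0.8472 0.3881
    outer loop
      vertex 8.23 0.00 0.00
      vertex 13.95 2.45 0.00
      vertex 8.13 8.13 17.84
    endloop
  endfacet
  facet normal 0.8558 -0.3420 0.3881
    outer loop
      vertex 13.95 2.45 0.00
      vertex 16.26 8.23 0.00
      vertex 8.13 8.13 17.84
    endloop
  endfacet
endsolid part

The G0 Z moves step by Δz≈2.55 mm. The G1 loops shrink linearly with z, so the solid tapers from its base footprint up to z≈17.8. Closing with a flat bottom cap and the tapered top and triangulating gives 14 facets — a regular 8-sided pyramid, base circumscribed radius ≈ 8.13 mm, apex at z ≈ 17.8 mm.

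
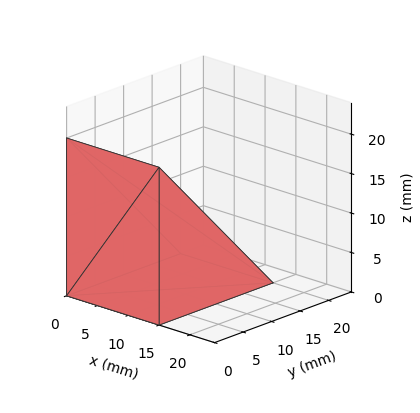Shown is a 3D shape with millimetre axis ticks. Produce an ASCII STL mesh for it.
Reading the render: the shape is a wedge (ramp): 15 × 20 mm base, rising to 20 mm along the y=0 edge and sloping linearly to z=0 at y=20 (dimensions read to the nearest mm from the axis ticks). For the STL, each face is triangulated and given an outward normal.

solid part
  facet normal 0.0000 0.0000 -1.0000
    outer loop
      vertex 15.0 20.0 0.0
      vertex 15.0 0.0 0.0
      vertex 0.0 0.0 0.0
    endloop
  endfacet
  facet normal 0.0000 0.0000 -1.0000
    outer loop
      vertex 0.0 20.0 0.0
      vertex 15.0 20.0 0.0
      vertex 0.0 0.0 0.0
    endloop
  endfacet
  facet normal 0.0000 -1.0000 0.0000
    outer loop
      vertex 0.0 0.0 0.0
      vertex 15.0 0.0 0.0
      vertex 15.0 0.0 20.0
    endloop
  endfacet
  facet normal 0.0000 -1.0000 0.0000
    outer loop
      vertex 0.0 0.0 0.0
      vertex 15.0 0.0 20.0
      vertex 0.0 0.0 20.0
    endloop
  endfacet
  facet normal 0.0000 0.7071 0.7071
    outer loop
      vertex 0.0 0.0 20.0
      vertex 15.0 0.0 20.0
      vertex 15.0 20.0 0.0
    endloop
  endfacet
  facet normal 0.0000 0.7071 0.7071
    outer loop
      vertex 0.0 0.0 20.0
      vertex 15.0 20.0 0.0
      vertex 0.0 20.0 0.0
    endloop
  endfacet
  facet normal -1.0000 0.0000 0.0000
    outer loop
      vertex 0.0 0.0 20.0
      vertex 0.0 20.0 0.0
      vertex 0.0 0.0 0.0
    endloop
  endfacet
  facet normal 1.0000 0.0000 0.0000
    outer loop
      vertex 15.0 0.0 0.0
      vertex 15.0 20.0 0.0
      vertex 15.0 0.0 20.0
    endloop
  endfacet
endsolid part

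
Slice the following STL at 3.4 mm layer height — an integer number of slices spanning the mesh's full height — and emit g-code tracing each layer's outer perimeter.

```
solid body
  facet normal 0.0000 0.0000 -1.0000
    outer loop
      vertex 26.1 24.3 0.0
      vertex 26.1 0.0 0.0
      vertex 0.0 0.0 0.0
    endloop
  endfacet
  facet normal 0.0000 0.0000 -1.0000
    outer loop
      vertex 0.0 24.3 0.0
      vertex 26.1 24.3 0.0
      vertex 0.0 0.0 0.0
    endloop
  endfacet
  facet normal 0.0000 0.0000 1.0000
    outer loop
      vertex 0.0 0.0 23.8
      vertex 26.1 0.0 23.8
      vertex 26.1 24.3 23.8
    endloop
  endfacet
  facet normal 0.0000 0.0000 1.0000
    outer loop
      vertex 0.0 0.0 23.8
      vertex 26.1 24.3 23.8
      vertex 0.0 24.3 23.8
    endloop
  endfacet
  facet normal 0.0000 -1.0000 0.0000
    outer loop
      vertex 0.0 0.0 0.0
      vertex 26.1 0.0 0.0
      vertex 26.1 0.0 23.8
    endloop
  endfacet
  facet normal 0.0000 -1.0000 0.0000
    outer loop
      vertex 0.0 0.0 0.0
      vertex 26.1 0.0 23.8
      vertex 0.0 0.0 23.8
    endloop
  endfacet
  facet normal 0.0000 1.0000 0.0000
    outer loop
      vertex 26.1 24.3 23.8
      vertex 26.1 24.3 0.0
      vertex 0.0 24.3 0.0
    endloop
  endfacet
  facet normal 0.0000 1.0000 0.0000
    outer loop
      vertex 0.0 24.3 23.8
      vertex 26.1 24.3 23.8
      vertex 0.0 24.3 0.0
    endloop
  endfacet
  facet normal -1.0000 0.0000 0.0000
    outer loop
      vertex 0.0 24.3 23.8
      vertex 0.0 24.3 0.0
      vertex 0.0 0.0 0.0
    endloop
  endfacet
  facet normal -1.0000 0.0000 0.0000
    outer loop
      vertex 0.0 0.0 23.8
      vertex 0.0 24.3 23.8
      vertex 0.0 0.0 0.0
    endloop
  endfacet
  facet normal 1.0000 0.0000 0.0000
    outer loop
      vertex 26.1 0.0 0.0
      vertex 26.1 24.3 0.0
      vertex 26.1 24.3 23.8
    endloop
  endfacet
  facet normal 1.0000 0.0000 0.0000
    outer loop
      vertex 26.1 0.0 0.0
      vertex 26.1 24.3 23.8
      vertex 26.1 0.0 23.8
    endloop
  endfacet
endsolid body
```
; perimeter-only toolpath
G21 ; units = mm
G90 ; absolute positioning
G28 ; home
; layer 1
G0 Z3.4
G0 X0.0 Y0.0
G1 X26.1 Y0.0
G1 X26.1 Y24.3
G1 X0.0 Y24.3
G1 X0.0 Y0.0
; layer 2
G0 Z6.8
G0 X0.0 Y0.0
G1 X26.1 Y0.0
G1 X26.1 Y24.3
G1 X0.0 Y24.3
G1 X0.0 Y0.0
; layer 3
G0 Z10.2
G0 X0.0 Y0.0
G1 X26.1 Y0.0
G1 X26.1 Y24.3
G1 X0.0 Y24.3
G1 X0.0 Y0.0
; layer 4
G0 Z13.6
G0 X0.0 Y0.0
G1 X26.1 Y0.0
G1 X26.1 Y24.3
G1 X0.0 Y24.3
G1 X0.0 Y0.0
; layer 5
G0 Z17.0
G0 X0.0 Y0.0
G1 X26.1 Y0.0
G1 X26.1 Y24.3
G1 X0.0 Y24.3
G1 X0.0 Y0.0
; layer 6
G0 Z20.4
G0 X0.0 Y0.0
G1 X26.1 Y0.0
G1 X26.1 Y24.3
G1 X0.0 Y24.3
G1 X0.0 Y0.0
; layer 7
G0 Z23.8
G0 X0.0 Y0.0
G1 X26.1 Y0.0
G1 X26.1 Y24.3
G1 X0.0 Y24.3
G1 X0.0 Y0.0
M2 ; end

The solid is a rectangular box, roughly 26.1 × 24.3 mm footprint and 23.8 mm tall. Slicing at Δz = 3.4 mm — 7 equal slices spanning the solid's height, so layer i sits at z = i·h/7 — gives 7 non-empty perimeters. Each is a 4-segment closed polygon; G0 lifts to the layer z and rapids to the start vertex, then G1 traces the edges.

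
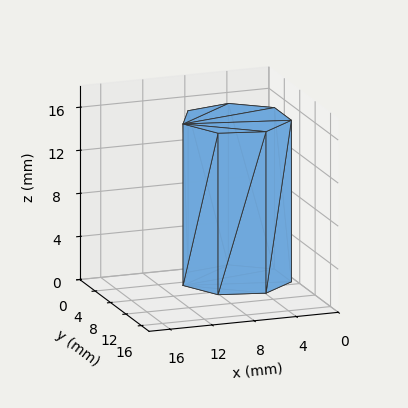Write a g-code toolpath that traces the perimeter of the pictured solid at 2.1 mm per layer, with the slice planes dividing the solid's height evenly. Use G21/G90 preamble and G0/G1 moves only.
Reading the render: the shape is a regular 7-sided prism (a cylinder approximated with 7 flat sides), circumscribed radius ≈ 5 mm, height ≈ 15 mm (dimensions read to the nearest mm from the axis ticks). For the g-code, the solid's height is divided into equal slices at the stated Δz and each level perimeter traced with G1 moves after a G0 lift.

; perimeter-only toolpath
G21 ; units = mm
G90 ; absolute positioning
G28 ; home
; layer 1
G0 Z2.1
G0 X10.0 Y5.0
G1 X8.1 Y8.9
G1 X3.9 Y9.9
G1 X0.5 Y7.2
G1 X0.5 Y2.8
G1 X3.9 Y0.1
G1 X8.1 Y1.1
G1 X10.0 Y5.0
; layer 2
G0 Z4.3
G0 X10.0 Y5.0
G1 X8.1 Y8.9
G1 X3.9 Y9.9
G1 X0.5 Y7.2
G1 X0.5 Y2.8
G1 X3.9 Y0.1
G1 X8.1 Y1.1
G1 X10.0 Y5.0
; layer 3
G0 Z6.4
G0 X10.0 Y5.0
G1 X8.1 Y8.9
G1 X3.9 Y9.9
G1 X0.5 Y7.2
G1 X0.5 Y2.8
G1 X3.9 Y0.1
G1 X8.1 Y1.1
G1 X10.0 Y5.0
; layer 4
G0 Z8.6
G0 X10.0 Y5.0
G1 X8.1 Y8.9
G1 X3.9 Y9.9
G1 X0.5 Y7.2
G1 X0.5 Y2.8
G1 X3.9 Y0.1
G1 X8.1 Y1.1
G1 X10.0 Y5.0
; layer 5
G0 Z10.7
G0 X10.0 Y5.0
G1 X8.1 Y8.9
G1 X3.9 Y9.9
G1 X0.5 Y7.2
G1 X0.5 Y2.8
G1 X3.9 Y0.1
G1 X8.1 Y1.1
G1 X10.0 Y5.0
; layer 6
G0 Z12.9
G0 X10.0 Y5.0
G1 X8.1 Y8.9
G1 X3.9 Y9.9
G1 X0.5 Y7.2
G1 X0.5 Y2.8
G1 X3.9 Y0.1
G1 X8.1 Y1.1
G1 X10.0 Y5.0
; layer 7
G0 Z15.0
G0 X10.0 Y5.0
G1 X8.1 Y8.9
G1 X3.9 Y9.9
G1 X0.5 Y7.2
G1 X0.5 Y2.8
G1 X3.9 Y0.1
G1 X8.1 Y1.1
G1 X10.0 Y5.0
M2 ; end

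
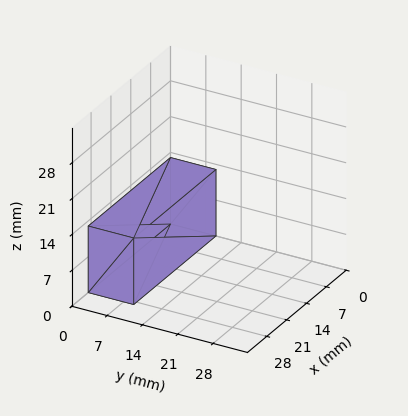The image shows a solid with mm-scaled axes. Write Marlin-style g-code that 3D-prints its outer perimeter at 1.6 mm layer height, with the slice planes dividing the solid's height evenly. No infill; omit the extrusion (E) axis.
Reading the render: the shape is a rectangular box, roughly 29 × 9 mm footprint and 13 mm tall (dimensions read to the nearest mm from the axis ticks). For the g-code, the solid's height is divided into equal slices at the stated Δz and each level perimeter traced with G1 moves after a G0 lift.

; perimeter-only toolpath
G21 ; units = mm
G90 ; absolute positioning
G28 ; home
; layer 1
G0 Z1.6
G0 X0.0 Y0.0
G1 X29.0 Y0.0
G1 X29.0 Y9.0
G1 X0.0 Y9.0
G1 X0.0 Y0.0
; layer 2
G0 Z3.2
G0 X0.0 Y0.0
G1 X29.0 Y0.0
G1 X29.0 Y9.0
G1 X0.0 Y9.0
G1 X0.0 Y0.0
; layer 3
G0 Z4.9
G0 X0.0 Y0.0
G1 X29.0 Y0.0
G1 X29.0 Y9.0
G1 X0.0 Y9.0
G1 X0.0 Y0.0
; layer 4
G0 Z6.5
G0 X0.0 Y0.0
G1 X29.0 Y0.0
G1 X29.0 Y9.0
G1 X0.0 Y9.0
G1 X0.0 Y0.0
; layer 5
G0 Z8.1
G0 X0.0 Y0.0
G1 X29.0 Y0.0
G1 X29.0 Y9.0
G1 X0.0 Y9.0
G1 X0.0 Y0.0
; layer 6
G0 Z9.8
G0 X0.0 Y0.0
G1 X29.0 Y0.0
G1 X29.0 Y9.0
G1 X0.0 Y9.0
G1 X0.0 Y0.0
; layer 7
G0 Z11.4
G0 X0.0 Y0.0
G1 X29.0 Y0.0
G1 X29.0 Y9.0
G1 X0.0 Y9.0
G1 X0.0 Y0.0
; layer 8
G0 Z13.0
G0 X0.0 Y0.0
G1 X29.0 Y0.0
G1 X29.0 Y9.0
G1 X0.0 Y9.0
G1 X0.0 Y0.0
M2 ; end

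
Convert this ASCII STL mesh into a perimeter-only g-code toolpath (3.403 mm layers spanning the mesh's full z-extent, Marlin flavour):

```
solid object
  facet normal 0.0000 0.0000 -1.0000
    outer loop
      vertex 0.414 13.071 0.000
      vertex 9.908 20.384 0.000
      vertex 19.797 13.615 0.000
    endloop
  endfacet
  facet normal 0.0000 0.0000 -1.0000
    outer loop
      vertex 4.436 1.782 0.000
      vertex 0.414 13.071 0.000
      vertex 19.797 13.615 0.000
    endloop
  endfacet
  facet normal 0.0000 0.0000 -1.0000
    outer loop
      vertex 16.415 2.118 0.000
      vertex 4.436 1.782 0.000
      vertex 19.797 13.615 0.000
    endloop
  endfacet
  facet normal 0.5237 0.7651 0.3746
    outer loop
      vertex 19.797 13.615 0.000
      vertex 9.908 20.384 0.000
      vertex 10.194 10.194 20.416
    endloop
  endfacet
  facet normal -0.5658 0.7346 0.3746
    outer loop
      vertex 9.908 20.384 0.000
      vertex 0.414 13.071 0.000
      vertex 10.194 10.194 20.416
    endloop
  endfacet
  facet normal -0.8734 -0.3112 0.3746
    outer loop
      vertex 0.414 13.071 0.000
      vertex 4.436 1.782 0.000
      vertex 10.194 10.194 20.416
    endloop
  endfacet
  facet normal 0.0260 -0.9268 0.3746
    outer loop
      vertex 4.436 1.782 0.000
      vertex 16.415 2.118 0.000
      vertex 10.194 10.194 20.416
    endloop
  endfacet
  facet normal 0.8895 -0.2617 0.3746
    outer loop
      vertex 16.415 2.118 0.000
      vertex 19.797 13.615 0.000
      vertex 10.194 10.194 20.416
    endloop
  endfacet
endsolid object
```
; perimeter-only toolpath
G21 ; units = mm
G90 ; absolute positioning
G28 ; home
; layer 1
G0 Z3.403
G0 X18.197 Y13.045
G1 X9.956 Y18.686
G1 X2.044 Y12.591
G1 X5.396 Y3.184
G1 X15.378 Y3.464
G1 X18.197 Y13.045
; layer 2
G0 Z6.805
G0 X16.596 Y12.475
G1 X10.003 Y16.987
G1 X3.674 Y12.112
G1 X6.355 Y4.586
G1 X14.341 Y4.810
G1 X16.596 Y12.475
; layer 3
G0 Z10.208
G0 X14.995 Y11.905
G1 X10.051 Y15.289
G1 X5.304 Y11.633
G1 X7.315 Y5.988
G1 X13.305 Y6.156
G1 X14.995 Y11.905
; layer 4
G0 Z13.611
G0 X13.395 Y11.334
G1 X10.099 Y13.591
G1 X6.934 Y11.153
G1 X8.275 Y7.390
G1 X12.268 Y7.502
G1 X13.395 Y11.334
; layer 5
G0 Z17.013
G0 X11.794 Y10.764
G1 X10.146 Y11.892
G1 X8.564 Y10.674
G1 X9.234 Y8.792
G1 X11.231 Y8.848
G1 X11.794 Y10.764
M2 ; end

The solid is a regular 5-sided pyramid, base circumscribed radius ≈ 10.2 mm, apex at z ≈ 20.4 mm. Slicing at Δz = 3.403 mm — 6 equal slices spanning the solid's height, so layer i sits at z = i·h/6 — gives 5 non-empty perimeters. Each is a 5-segment closed polygon; G0 lifts to the layer z and rapids to the start vertex, then G1 traces the edges. The cross-section shrinks linearly with z (the slice at the apex is degenerate and omitted).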